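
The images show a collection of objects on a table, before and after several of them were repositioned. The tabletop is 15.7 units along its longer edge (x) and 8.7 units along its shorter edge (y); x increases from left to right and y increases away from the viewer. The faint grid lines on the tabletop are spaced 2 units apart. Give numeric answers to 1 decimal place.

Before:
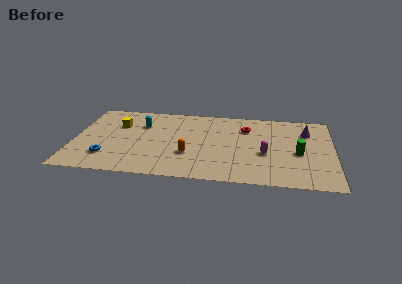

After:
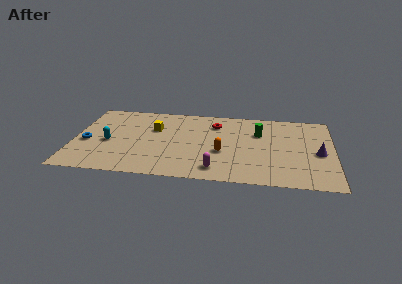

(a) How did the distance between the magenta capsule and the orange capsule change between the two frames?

-2.6

The distance was about 4.6 in the first image and 2.0 in the second, so they moved 2.6 units closer together.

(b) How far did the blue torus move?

2.1

From (2.1, 2.1) to (0.8, 3.7), the blue torus covered √(1.3² + 1.6²) ≈ 2.1 units.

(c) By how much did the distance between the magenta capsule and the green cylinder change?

+3.1

They were about 2.0 units apart before and 5.1 after — 3.1 units further apart.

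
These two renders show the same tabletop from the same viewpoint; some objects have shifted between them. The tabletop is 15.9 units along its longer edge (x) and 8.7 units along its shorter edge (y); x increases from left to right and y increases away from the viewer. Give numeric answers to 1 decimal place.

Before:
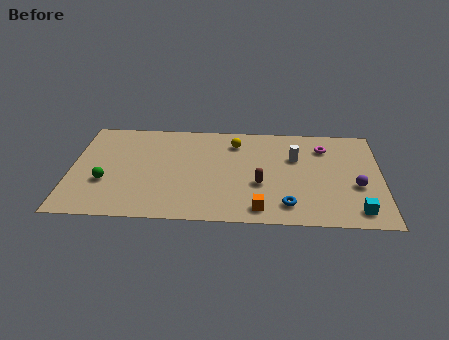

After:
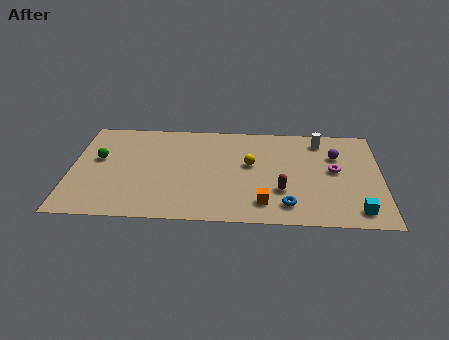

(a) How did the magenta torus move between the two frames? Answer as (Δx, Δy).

(0.5, -2.0)

The magenta torus was at about (13.0, 6.7) and moved to about (13.5, 4.7).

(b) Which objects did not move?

the cyan cube and the blue torus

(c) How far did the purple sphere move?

2.8

The purple sphere was near (14.6, 3.4) before and (13.6, 6.0) after, so it travelled √(1.0² + 2.6²) ≈ 2.8 units.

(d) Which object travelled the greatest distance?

the purple sphere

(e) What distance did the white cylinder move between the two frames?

2.1

The white cylinder moved from about (11.5, 5.7) to (12.8, 7.3), a distance of √(1.3² + 1.6²) ≈ 2.1.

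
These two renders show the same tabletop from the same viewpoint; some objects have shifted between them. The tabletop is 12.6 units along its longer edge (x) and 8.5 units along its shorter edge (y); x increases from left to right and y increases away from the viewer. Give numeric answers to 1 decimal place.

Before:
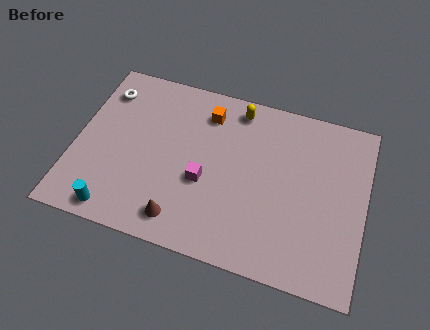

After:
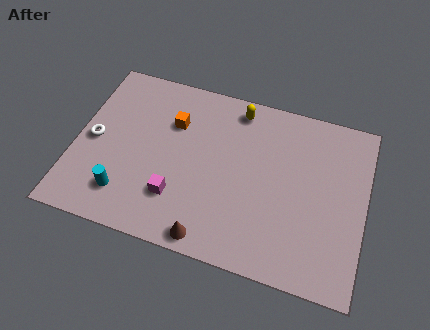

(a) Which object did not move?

the yellow capsule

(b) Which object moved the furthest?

the white torus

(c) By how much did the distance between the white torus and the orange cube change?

-0.7

Before: roughly 4.5 units apart; after: 3.8. That's 0.7 units closer together.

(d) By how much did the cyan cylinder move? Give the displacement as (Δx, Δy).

(0.3, 0.9)

From the two frames, the cyan cylinder sits at roughly (2.1, 0.9) before and (2.4, 1.8) after.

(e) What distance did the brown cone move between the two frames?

1.4

The brown cone moved from about (4.9, 1.3) to (6.2, 0.8), a distance of √(1.3² + 0.5²) ≈ 1.4.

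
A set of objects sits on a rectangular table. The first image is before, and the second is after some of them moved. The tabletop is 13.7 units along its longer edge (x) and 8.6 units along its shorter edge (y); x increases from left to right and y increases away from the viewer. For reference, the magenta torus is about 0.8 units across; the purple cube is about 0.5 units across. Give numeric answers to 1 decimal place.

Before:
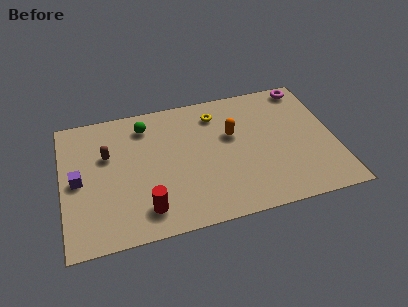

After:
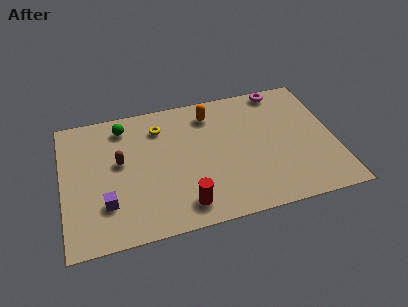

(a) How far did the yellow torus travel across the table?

2.9

The yellow torus was near (7.9, 6.9) before and (5.0, 6.7) after, so it travelled √(2.9² + 0.2²) ≈ 2.9 units.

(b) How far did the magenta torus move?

1.3

The magenta torus was near (12.6, 7.7) before and (11.3, 7.8) after, so it travelled √(1.3² + 0.1²) ≈ 1.3 units.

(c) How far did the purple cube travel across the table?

2.2

The purple cube moved from about (0.8, 4.2) to (2.1, 2.4), a distance of √(1.3² + 1.8²) ≈ 2.2.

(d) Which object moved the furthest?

the yellow torus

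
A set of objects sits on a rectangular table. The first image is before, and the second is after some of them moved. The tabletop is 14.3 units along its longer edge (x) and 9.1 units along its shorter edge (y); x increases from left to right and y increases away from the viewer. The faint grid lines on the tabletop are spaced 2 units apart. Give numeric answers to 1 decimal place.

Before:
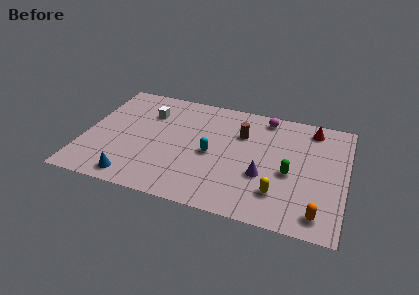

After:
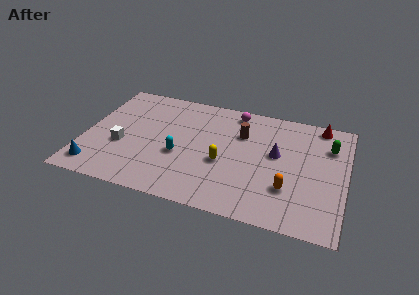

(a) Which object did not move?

the brown cylinder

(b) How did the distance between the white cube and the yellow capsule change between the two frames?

-3.1

They were about 8.7 units apart before and 5.6 after — 3.1 units closer together.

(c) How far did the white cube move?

3.3

From (3.3, 6.6) to (2.1, 3.5), the white cube covered √(1.2² + 3.1²) ≈ 3.3 units.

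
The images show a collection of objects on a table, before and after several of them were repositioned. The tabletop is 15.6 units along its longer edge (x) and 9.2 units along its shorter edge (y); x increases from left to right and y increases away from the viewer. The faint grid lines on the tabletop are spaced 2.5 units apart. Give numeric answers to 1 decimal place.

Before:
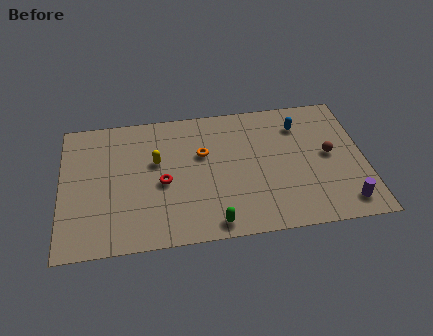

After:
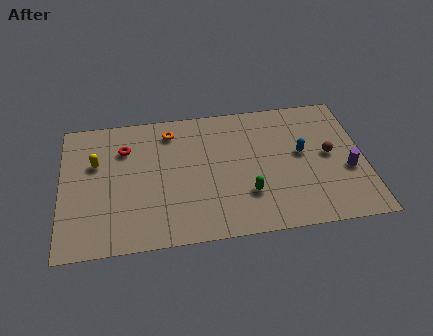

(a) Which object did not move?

the brown sphere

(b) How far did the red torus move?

3.2

The red torus moved from about (5.2, 4.1) to (3.3, 6.7), a distance of √(1.9² + 2.6²) ≈ 3.2.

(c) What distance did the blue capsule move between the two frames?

2.0

The blue capsule moved from about (12.4, 7.1) to (12.4, 5.1), a distance of √(0.0² + 2.0²) ≈ 2.0.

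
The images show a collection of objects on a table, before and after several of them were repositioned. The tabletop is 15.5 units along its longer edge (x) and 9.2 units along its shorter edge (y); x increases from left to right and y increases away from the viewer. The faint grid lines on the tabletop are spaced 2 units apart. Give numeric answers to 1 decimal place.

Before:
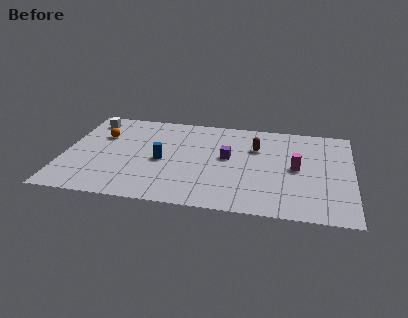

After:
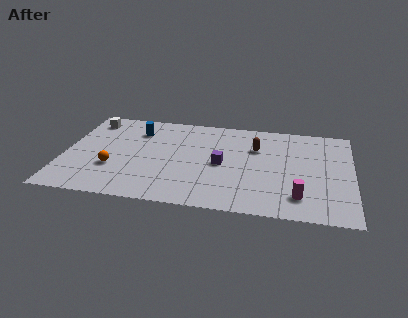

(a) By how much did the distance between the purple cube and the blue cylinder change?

+1.8

Before: roughly 3.6 units apart; after: 5.4. That's 1.8 units further apart.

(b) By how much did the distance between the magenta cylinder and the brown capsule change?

+2.2

They were about 2.8 units apart before and 5.0 after — 2.2 units further apart.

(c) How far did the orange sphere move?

3.2

From (1.9, 6.2) to (2.7, 3.1), the orange sphere covered √(0.8² + 3.1²) ≈ 3.2 units.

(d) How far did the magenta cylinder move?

2.7

The magenta cylinder was near (12.5, 4.6) before and (12.7, 1.9) after, so it travelled √(0.2² + 2.7²) ≈ 2.7 units.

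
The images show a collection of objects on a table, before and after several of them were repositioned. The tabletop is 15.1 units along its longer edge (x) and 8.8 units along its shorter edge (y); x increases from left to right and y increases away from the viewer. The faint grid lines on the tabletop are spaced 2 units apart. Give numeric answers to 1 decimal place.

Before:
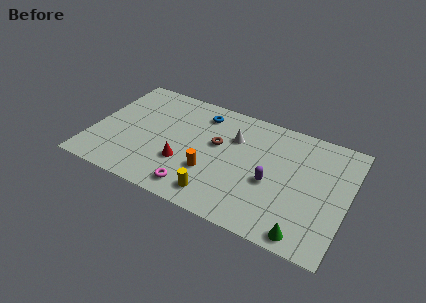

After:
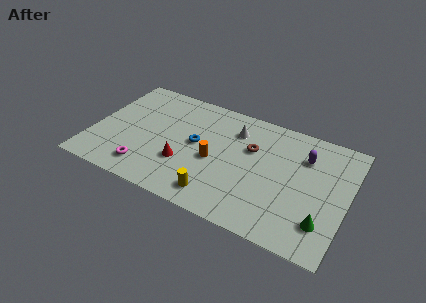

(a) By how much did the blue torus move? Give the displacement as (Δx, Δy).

(0.0, -2.5)

From the two frames, the blue torus sits at roughly (6.1, 7.2) before and (6.1, 4.7) after.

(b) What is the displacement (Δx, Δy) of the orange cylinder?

(0.1, 1.0)

The orange cylinder started near (7.2, 2.9) and ended near (7.3, 3.9).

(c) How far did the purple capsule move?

3.2

The purple capsule moved from about (10.7, 3.7) to (12.4, 6.4), a distance of √(1.7² + 2.7²) ≈ 3.2.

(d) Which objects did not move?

the red cone and the yellow cylinder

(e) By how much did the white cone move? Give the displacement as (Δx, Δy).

(0.0, 0.6)

The white cone was at about (8.2, 6.1) and moved to about (8.2, 6.7).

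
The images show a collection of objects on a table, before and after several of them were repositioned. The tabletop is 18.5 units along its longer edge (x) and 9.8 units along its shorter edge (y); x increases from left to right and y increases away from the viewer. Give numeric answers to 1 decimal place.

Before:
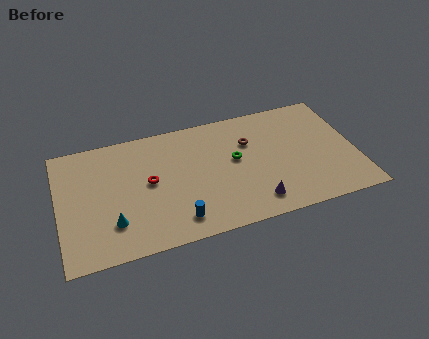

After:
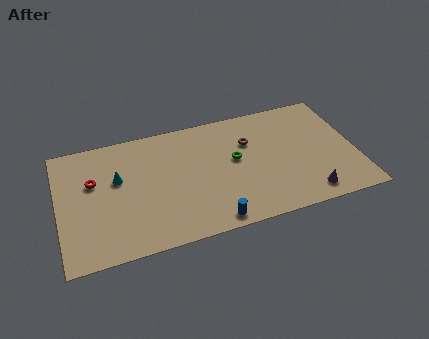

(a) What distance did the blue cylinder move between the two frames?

2.2

The blue cylinder was near (7.1, 1.7) before and (9.2, 1.0) after, so it travelled √(2.1² + 0.7²) ≈ 2.2 units.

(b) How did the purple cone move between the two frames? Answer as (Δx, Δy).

(3.3, -0.3)

From the two frames, the purple cone sits at roughly (11.9, 1.7) before and (15.2, 1.4) after.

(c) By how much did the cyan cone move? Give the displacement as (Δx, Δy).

(0.5, 3.4)

From the two frames, the cyan cone sits at roughly (3.2, 2.6) before and (3.7, 6.0) after.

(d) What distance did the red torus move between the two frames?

3.5

The red torus moved from about (5.6, 5.2) to (2.2, 6.2), a distance of √(3.4² + 1.0²) ≈ 3.5.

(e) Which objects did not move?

the green torus and the brown torus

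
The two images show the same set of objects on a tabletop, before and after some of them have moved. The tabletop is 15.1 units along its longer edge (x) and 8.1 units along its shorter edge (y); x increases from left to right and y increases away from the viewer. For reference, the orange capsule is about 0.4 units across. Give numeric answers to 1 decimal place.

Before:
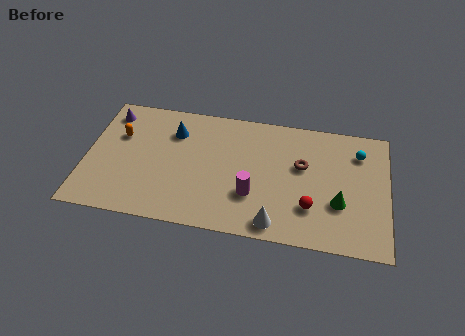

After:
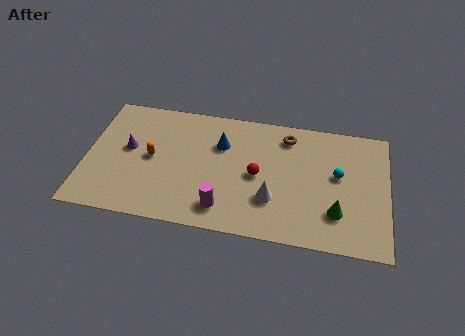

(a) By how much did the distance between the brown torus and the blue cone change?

-3.1

Before: roughly 6.6 units apart; after: 3.5. That's 3.1 units closer together.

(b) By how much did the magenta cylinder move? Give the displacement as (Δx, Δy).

(-1.4, -1.1)

From the two frames, the magenta cylinder sits at roughly (8.4, 2.6) before and (7.0, 1.5) after.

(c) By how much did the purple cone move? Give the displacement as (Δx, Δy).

(1.1, -2.2)

The purple cone started near (1.0, 6.7) and ended near (2.1, 4.5).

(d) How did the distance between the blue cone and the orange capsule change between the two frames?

+0.9

The distance was about 2.8 in the first image and 3.7 in the second, so they moved 0.9 units further apart.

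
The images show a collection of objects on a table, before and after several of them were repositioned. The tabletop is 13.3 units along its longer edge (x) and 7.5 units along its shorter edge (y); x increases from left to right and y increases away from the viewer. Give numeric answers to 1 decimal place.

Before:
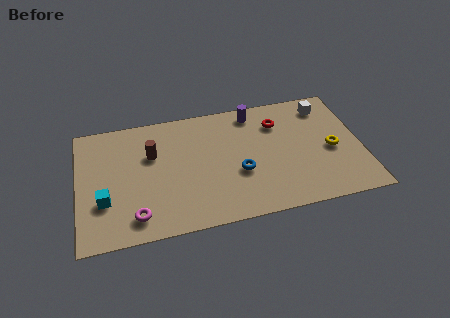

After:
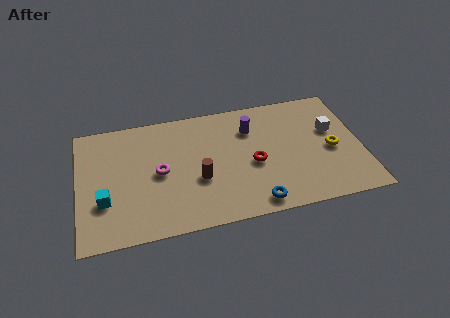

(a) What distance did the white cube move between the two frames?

1.6

From (11.8, 6.2) to (12.0, 4.6), the white cube covered √(0.2² + 1.6²) ≈ 1.6 units.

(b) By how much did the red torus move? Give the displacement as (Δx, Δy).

(-1.3, -2.3)

From the two frames, the red torus sits at roughly (9.5, 5.6) before and (8.2, 3.3) after.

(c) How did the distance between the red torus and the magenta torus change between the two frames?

-3.7

The distance was about 8.1 in the first image and 4.4 in the second, so they moved 3.7 units closer together.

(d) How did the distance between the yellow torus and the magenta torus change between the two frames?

-1.4

Before: roughly 9.5 units apart; after: 8.1. That's 1.4 units closer together.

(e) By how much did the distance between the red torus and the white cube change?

+1.6

The distance was about 2.4 in the first image and 4.0 in the second, so they moved 1.6 units further apart.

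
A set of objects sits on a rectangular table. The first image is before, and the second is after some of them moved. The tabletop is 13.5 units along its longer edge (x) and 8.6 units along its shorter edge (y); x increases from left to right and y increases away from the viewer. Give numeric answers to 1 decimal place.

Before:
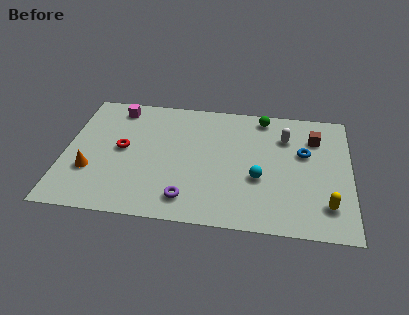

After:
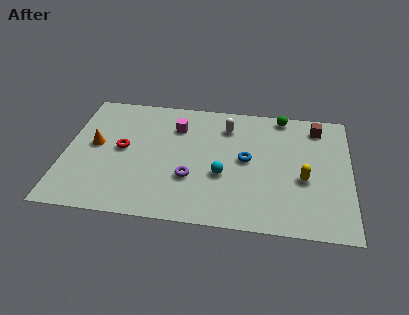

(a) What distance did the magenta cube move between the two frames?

3.1

The magenta cube moved from about (2.3, 7.4) to (5.2, 6.4), a distance of √(2.9² + 1.0²) ≈ 3.1.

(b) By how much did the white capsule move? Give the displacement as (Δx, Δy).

(-2.8, 0.4)

The white capsule was at about (10.4, 6.3) and moved to about (7.6, 6.7).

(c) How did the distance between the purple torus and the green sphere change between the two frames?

-0.5

Before: roughly 7.0 units apart; after: 6.5. That's 0.5 units closer together.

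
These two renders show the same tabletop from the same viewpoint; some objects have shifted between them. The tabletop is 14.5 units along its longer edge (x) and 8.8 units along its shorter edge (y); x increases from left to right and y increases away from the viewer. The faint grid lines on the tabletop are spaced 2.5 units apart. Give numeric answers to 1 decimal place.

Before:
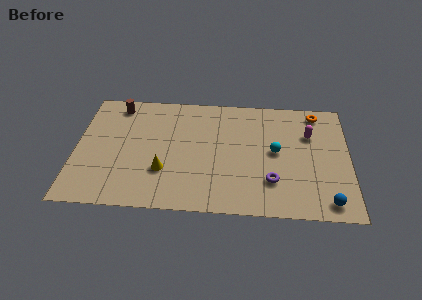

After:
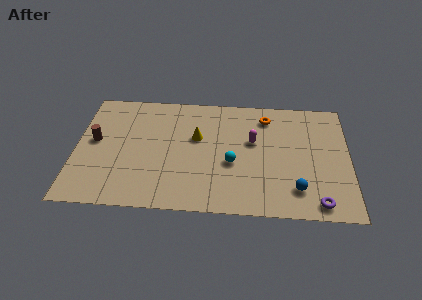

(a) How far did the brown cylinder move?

3.0

The brown cylinder moved from about (2.1, 7.6) to (1.0, 4.8), a distance of √(1.1² + 2.8²) ≈ 3.0.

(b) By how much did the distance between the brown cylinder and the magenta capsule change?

-2.0

They were about 10.4 units apart before and 8.4 after — 2.0 units closer together.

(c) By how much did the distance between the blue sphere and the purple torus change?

-1.8

Before: roughly 3.2 units apart; after: 1.4. That's 1.8 units closer together.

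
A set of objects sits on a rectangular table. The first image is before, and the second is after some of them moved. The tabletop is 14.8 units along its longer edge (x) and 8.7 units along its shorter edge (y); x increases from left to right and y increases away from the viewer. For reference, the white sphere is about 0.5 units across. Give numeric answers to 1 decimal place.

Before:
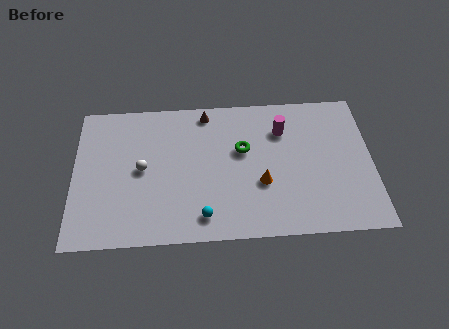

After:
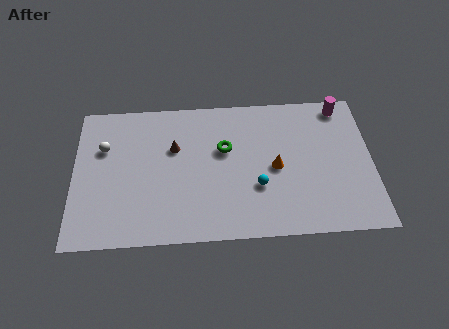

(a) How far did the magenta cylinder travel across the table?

3.3

The magenta cylinder moved from about (10.4, 6.4) to (13.4, 7.7), a distance of √(3.0² + 1.3²) ≈ 3.3.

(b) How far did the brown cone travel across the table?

2.6

The brown cone was near (6.6, 7.7) before and (5.0, 5.6) after, so it travelled √(1.6² + 2.1²) ≈ 2.6 units.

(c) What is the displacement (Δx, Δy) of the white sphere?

(-1.9, 1.4)

The white sphere started near (3.4, 4.4) and ended near (1.5, 5.8).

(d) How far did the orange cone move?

1.1

The orange cone moved from about (9.3, 3.2) to (10.0, 4.1), a distance of √(0.7² + 0.9²) ≈ 1.1.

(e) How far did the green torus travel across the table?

0.9

The green torus was near (8.4, 5.3) before and (7.5, 5.4) after, so it travelled √(0.9² + 0.1²) ≈ 0.9 units.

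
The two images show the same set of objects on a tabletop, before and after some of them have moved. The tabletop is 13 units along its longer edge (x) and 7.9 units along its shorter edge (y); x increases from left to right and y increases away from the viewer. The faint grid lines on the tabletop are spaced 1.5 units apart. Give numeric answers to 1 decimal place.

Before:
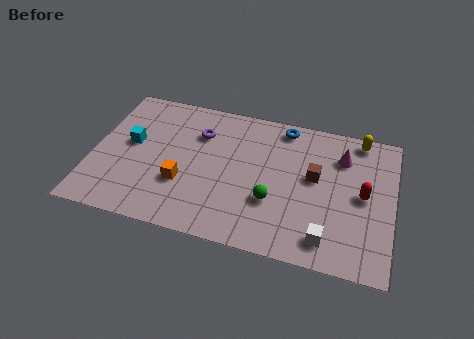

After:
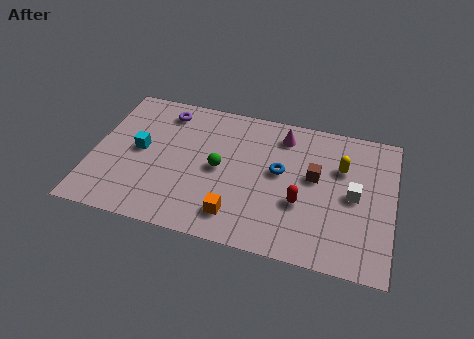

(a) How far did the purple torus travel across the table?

1.8

The purple torus was near (4.5, 5.7) before and (2.9, 6.6) after, so it travelled √(1.6² + 0.9²) ≈ 1.8 units.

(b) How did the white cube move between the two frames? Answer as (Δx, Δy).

(1.0, 2.6)

From the two frames, the white cube sits at roughly (10.3, 1.3) before and (11.3, 3.9) after.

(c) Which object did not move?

the brown cube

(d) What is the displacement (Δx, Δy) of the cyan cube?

(0.4, -0.3)

The cyan cube started near (1.6, 4.4) and ended near (2.0, 4.1).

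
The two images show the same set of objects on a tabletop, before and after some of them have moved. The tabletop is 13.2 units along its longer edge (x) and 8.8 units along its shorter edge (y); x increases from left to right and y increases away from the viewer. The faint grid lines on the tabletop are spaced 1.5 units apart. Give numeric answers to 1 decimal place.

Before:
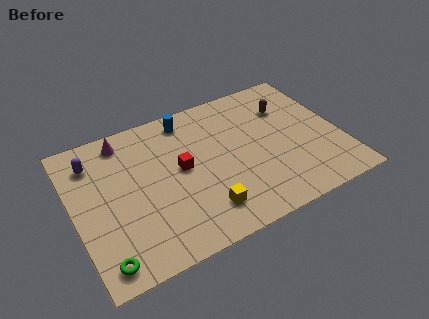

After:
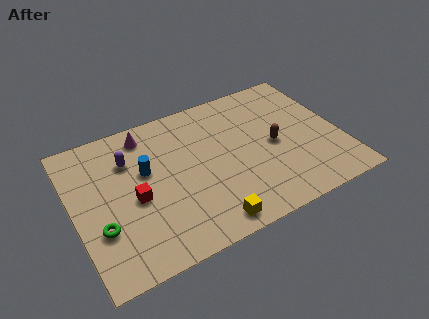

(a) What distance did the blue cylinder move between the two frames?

3.3

From (6.0, 7.6) to (3.6, 5.3), the blue cylinder covered √(2.4² + 2.3²) ≈ 3.3 units.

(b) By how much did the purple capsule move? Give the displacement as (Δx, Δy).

(1.7, -0.6)

The purple capsule started near (1.2, 6.9) and ended near (2.9, 6.3).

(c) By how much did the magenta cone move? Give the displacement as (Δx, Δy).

(1.1, -0.1)

The magenta cone started near (2.8, 7.6) and ended near (3.9, 7.5).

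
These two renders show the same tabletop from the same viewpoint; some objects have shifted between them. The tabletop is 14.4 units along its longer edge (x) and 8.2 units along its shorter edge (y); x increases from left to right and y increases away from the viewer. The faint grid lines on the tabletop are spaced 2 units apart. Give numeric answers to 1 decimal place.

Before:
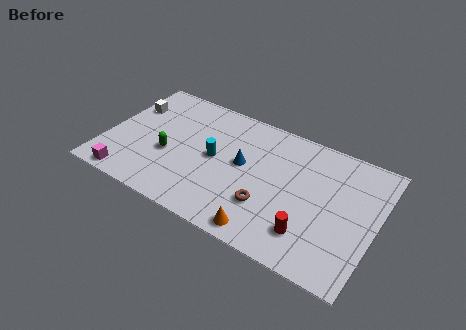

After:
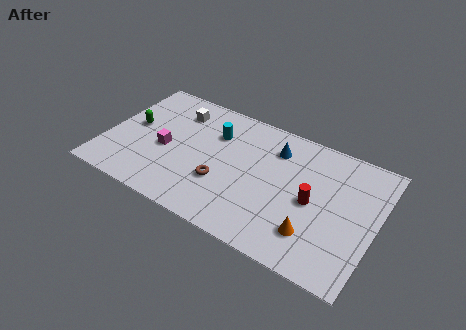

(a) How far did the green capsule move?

2.4

From (3.4, 3.3) to (1.3, 4.4), the green capsule covered √(2.1² + 1.1²) ≈ 2.4 units.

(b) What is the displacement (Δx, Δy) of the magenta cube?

(1.6, 2.8)

The magenta cube was at about (1.6, 0.8) and moved to about (3.2, 3.6).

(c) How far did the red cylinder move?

2.0

The red cylinder was near (11.2, 1.9) before and (11.1, 3.9) after, so it travelled √(0.1² + 2.0²) ≈ 2.0 units.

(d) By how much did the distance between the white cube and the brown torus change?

-3.9

They were about 8.6 units apart before and 4.7 after — 3.9 units closer together.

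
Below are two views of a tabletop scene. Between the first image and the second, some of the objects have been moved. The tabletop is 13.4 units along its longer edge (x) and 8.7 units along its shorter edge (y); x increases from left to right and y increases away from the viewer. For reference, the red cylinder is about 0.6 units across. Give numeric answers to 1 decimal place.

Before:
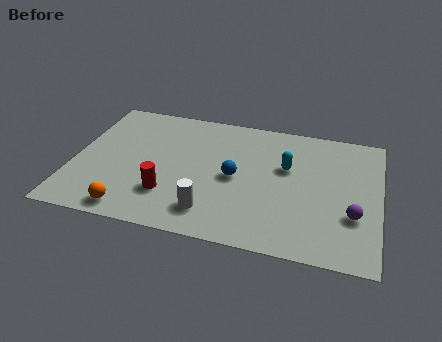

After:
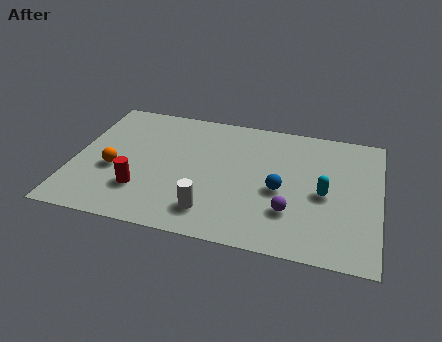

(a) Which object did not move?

the white cylinder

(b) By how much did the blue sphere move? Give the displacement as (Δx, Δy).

(2.0, -0.4)

From the two frames, the blue sphere sits at roughly (7.1, 4.2) before and (9.1, 3.8) after.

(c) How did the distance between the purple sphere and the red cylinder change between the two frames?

-1.5

Before: roughly 8.0 units apart; after: 6.5. That's 1.5 units closer together.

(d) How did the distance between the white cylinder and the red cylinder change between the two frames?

+1.2

They were about 2.0 units apart before and 3.2 after — 1.2 units further apart.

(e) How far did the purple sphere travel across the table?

2.7

From (12.3, 2.9) to (9.6, 2.5), the purple sphere covered √(2.7² + 0.4²) ≈ 2.7 units.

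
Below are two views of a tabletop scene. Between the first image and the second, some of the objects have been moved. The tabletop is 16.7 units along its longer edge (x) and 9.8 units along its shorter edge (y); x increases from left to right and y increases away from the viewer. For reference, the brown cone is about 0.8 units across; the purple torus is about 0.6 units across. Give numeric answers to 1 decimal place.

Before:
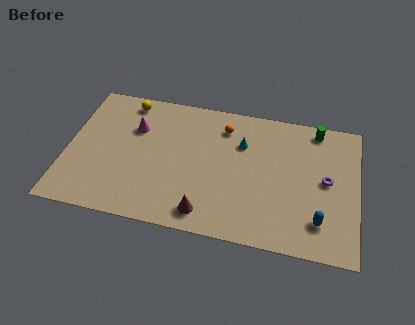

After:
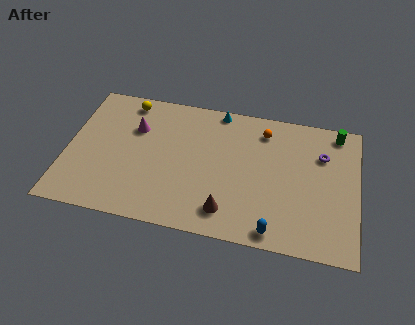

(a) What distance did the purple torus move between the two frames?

1.8

The purple torus moved from about (14.9, 5.1) to (14.6, 6.9), a distance of √(0.3² + 1.8²) ≈ 1.8.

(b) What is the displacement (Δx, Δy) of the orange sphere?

(2.3, 0.2)

The orange sphere started near (8.9, 7.8) and ended near (11.2, 8.0).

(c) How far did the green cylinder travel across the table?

1.2

The green cylinder was near (14.2, 8.7) before and (15.4, 8.7) after, so it travelled √(1.2² + 0.0²) ≈ 1.2 units.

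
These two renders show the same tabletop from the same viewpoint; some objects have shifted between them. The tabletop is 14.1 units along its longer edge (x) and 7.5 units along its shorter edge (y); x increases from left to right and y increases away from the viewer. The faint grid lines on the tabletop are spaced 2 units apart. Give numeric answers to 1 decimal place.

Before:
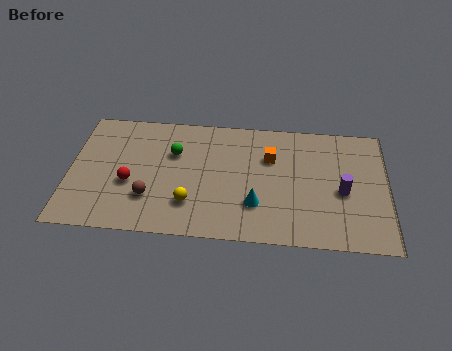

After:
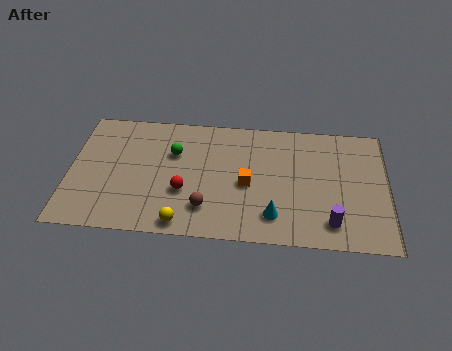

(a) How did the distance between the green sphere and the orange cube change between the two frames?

-0.6

They were about 4.3 units apart before and 3.7 after — 0.6 units closer together.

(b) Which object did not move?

the green sphere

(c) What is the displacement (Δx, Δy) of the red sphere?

(2.4, -0.3)

The red sphere was at about (2.7, 3.0) and moved to about (5.1, 2.7).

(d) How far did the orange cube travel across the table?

2.0

From (8.9, 5.1) to (7.9, 3.4), the orange cube covered √(1.0² + 1.7²) ≈ 2.0 units.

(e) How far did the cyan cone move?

1.0

The cyan cone was near (8.3, 2.2) before and (9.1, 1.6) after, so it travelled √(0.8² + 0.6²) ≈ 1.0 units.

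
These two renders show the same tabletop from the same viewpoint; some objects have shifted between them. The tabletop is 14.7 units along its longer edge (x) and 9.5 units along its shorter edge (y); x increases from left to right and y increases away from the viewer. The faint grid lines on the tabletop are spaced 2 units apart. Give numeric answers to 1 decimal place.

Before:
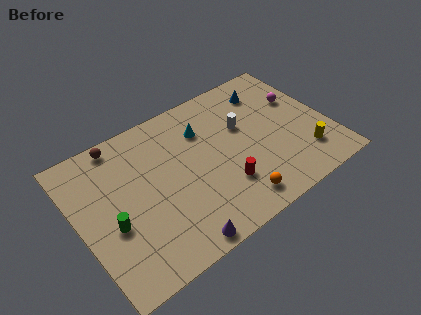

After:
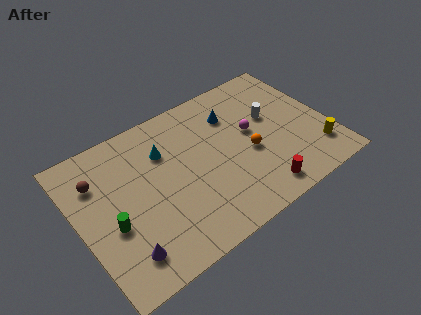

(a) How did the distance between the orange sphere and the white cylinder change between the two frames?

-2.3

They were about 4.7 units apart before and 2.4 after — 2.3 units closer together.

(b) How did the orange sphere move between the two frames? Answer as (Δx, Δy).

(1.4, 2.6)

The orange sphere was at about (8.5, 1.4) and moved to about (9.9, 4.0).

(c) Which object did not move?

the green cylinder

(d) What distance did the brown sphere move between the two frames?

2.3

The brown sphere was near (3.0, 8.6) before and (1.4, 6.9) after, so it travelled √(1.6² + 1.7²) ≈ 2.3 units.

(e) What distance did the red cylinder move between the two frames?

2.3

The red cylinder moved from about (8.1, 2.7) to (9.9, 1.3), a distance of √(1.8² + 1.4²) ≈ 2.3.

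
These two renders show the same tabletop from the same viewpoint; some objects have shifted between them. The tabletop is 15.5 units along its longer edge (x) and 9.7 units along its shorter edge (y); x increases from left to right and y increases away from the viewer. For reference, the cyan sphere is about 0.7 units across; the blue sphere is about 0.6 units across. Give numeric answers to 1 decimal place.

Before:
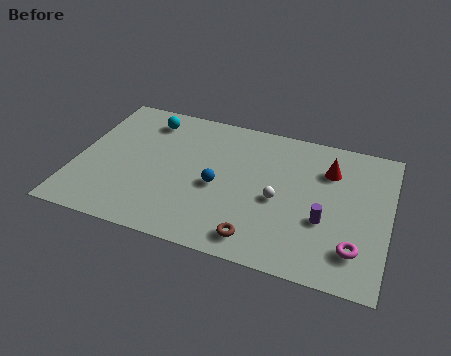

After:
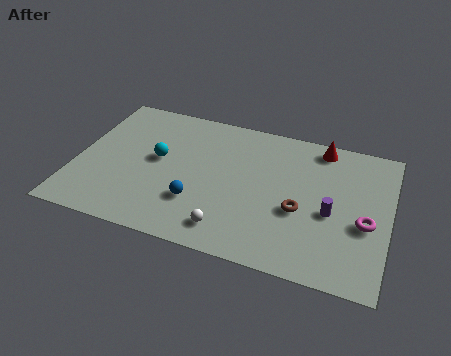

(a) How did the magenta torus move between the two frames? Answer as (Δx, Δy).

(0.4, 1.8)

The magenta torus started near (14.0, 2.2) and ended near (14.4, 4.0).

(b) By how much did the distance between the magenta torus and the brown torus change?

-1.6

The distance was about 4.8 in the first image and 3.2 in the second, so they moved 1.6 units closer together.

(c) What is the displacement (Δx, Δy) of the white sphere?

(-2.2, -2.7)

The white sphere started near (10.1, 4.3) and ended near (7.9, 1.6).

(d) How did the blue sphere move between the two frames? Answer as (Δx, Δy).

(-0.9, -1.4)

From the two frames, the blue sphere sits at roughly (7.1, 4.3) before and (6.2, 2.9) after.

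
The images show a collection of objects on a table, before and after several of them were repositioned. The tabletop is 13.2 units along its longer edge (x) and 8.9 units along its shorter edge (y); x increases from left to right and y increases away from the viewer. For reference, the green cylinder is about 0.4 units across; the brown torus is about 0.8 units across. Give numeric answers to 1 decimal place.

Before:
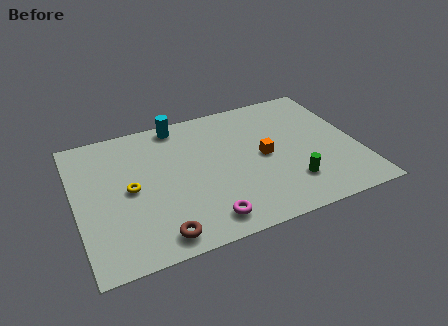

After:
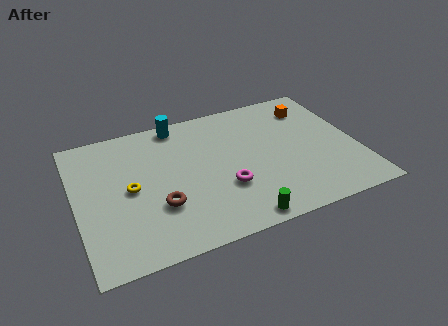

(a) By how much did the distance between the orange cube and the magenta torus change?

+1.7

The distance was about 4.4 in the first image and 6.1 in the second, so they moved 1.7 units further apart.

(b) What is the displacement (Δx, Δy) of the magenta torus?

(1.1, 1.7)

From the two frames, the magenta torus sits at roughly (5.7, 1.3) before and (6.8, 3.0) after.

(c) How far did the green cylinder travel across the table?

3.0

From (9.8, 2.2) to (7.2, 0.8), the green cylinder covered √(2.6² + 1.4²) ≈ 3.0 units.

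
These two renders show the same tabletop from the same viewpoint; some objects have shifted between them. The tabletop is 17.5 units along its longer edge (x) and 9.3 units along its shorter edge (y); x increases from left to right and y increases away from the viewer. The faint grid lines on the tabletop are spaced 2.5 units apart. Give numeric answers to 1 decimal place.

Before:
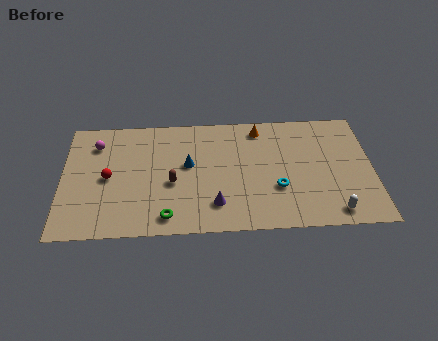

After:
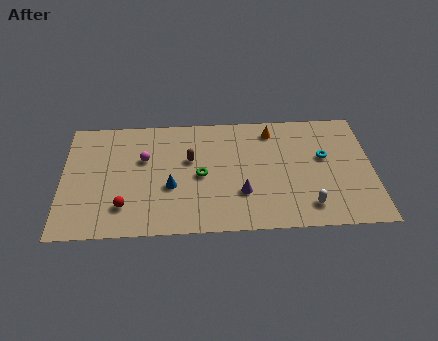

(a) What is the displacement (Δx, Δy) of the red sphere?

(0.9, -2.3)

From the two frames, the red sphere sits at roughly (2.6, 4.5) before and (3.5, 2.2) after.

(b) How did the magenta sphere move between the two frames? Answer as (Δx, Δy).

(2.7, -1.3)

From the two frames, the magenta sphere sits at roughly (1.9, 7.2) before and (4.6, 5.9) after.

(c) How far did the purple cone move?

1.7

From (8.6, 2.1) to (10.1, 2.9), the purple cone covered √(1.5² + 0.8²) ≈ 1.7 units.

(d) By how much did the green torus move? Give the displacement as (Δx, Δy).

(1.9, 3.1)

The green torus started near (5.9, 1.3) and ended near (7.8, 4.4).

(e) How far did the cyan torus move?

3.5

The cyan torus was near (12.1, 3.2) before and (14.8, 5.5) after, so it travelled √(2.7² + 2.3²) ≈ 3.5 units.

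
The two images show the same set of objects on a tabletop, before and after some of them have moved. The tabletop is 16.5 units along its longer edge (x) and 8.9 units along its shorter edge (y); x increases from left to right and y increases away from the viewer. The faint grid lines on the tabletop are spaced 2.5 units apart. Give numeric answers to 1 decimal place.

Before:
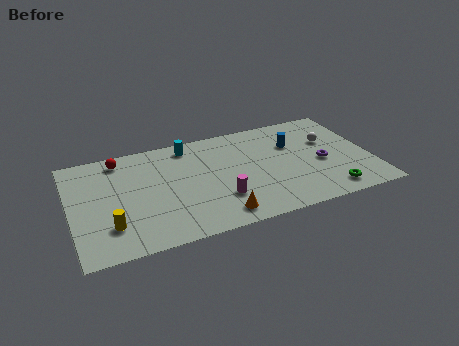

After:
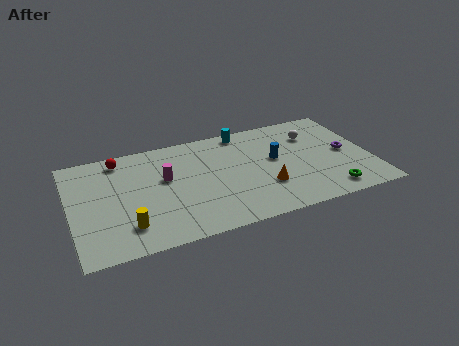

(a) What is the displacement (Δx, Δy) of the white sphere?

(-0.8, 0.8)

The white sphere was at about (14.4, 5.7) and moved to about (13.6, 6.5).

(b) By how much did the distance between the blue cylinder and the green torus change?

-0.4

Before: roughly 4.9 units apart; after: 4.5. That's 0.4 units closer together.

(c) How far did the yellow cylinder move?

0.9

The yellow cylinder moved from about (2.0, 2.3) to (2.9, 2.0), a distance of √(0.9² + 0.3²) ≈ 0.9.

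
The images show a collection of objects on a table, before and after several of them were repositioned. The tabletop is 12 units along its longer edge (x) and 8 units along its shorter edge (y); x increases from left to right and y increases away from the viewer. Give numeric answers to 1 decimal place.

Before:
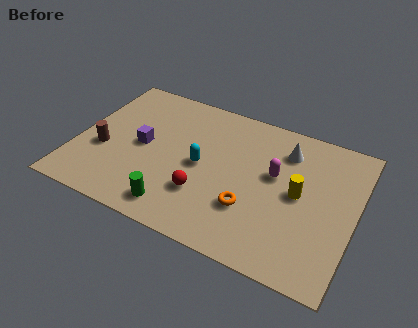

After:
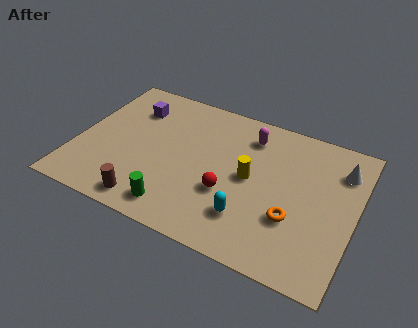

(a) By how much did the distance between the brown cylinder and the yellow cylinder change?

-3.4

The distance was about 8.5 in the first image and 5.1 in the second, so they moved 3.4 units closer together.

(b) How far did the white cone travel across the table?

2.4

The white cone was near (8.8, 6.2) before and (11.2, 6.1) after, so it travelled √(2.4² + 0.1²) ≈ 2.4 units.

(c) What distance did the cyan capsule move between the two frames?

3.0

The cyan capsule was near (5.4, 3.9) before and (7.7, 2.0) after, so it travelled √(2.3² + 1.9²) ≈ 3.0 units.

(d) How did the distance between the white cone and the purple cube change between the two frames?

+2.7

Before: roughly 6.4 units apart; after: 9.1. That's 2.7 units further apart.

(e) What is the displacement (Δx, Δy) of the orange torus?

(1.8, 0.2)

The orange torus started near (7.7, 2.5) and ended near (9.5, 2.7).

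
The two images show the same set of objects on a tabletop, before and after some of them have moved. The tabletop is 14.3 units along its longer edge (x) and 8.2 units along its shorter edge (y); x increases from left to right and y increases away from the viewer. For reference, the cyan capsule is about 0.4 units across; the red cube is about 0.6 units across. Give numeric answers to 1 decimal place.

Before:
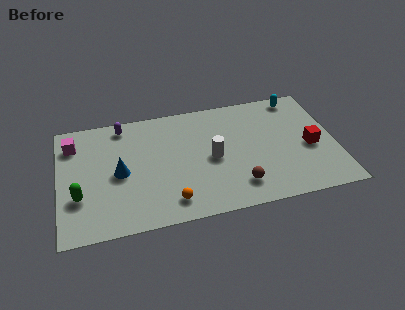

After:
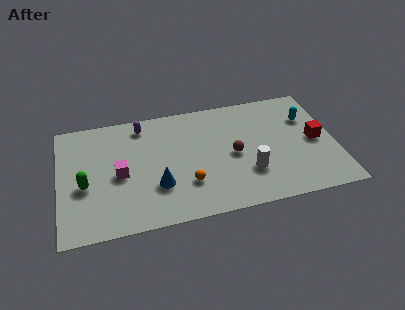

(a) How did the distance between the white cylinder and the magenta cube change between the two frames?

-0.8

The distance was about 7.5 in the first image and 6.7 in the second, so they moved 0.8 units closer together.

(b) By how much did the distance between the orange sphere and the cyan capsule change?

-1.9

They were about 9.2 units apart before and 7.3 after — 1.9 units closer together.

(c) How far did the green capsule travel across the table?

0.8

The green capsule was near (1.0, 2.7) before and (1.3, 3.4) after, so it travelled √(0.3² + 0.7²) ≈ 0.8 units.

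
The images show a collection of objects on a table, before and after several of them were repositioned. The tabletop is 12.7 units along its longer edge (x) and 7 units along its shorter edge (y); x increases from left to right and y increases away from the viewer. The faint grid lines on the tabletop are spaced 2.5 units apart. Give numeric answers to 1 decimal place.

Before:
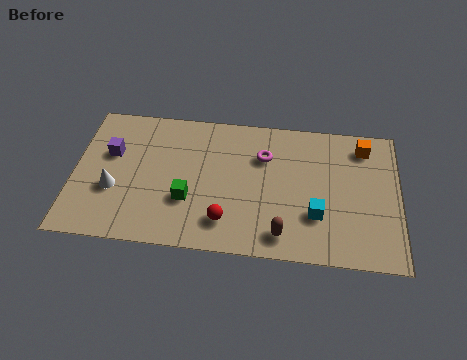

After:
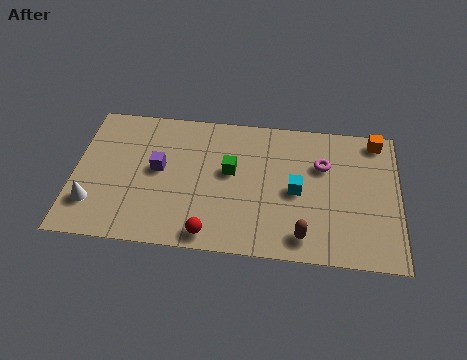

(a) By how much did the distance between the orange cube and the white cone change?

+1.6

Before: roughly 10.2 units apart; after: 11.8. That's 1.6 units further apart.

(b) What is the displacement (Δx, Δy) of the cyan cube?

(-0.8, 1.1)

From the two frames, the cyan cube sits at roughly (9.5, 2.2) before and (8.7, 3.3) after.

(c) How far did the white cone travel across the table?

1.1

From (1.6, 2.6) to (0.8, 1.8), the white cone covered √(0.8² + 0.8²) ≈ 1.1 units.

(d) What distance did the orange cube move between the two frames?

0.6

The orange cube was near (11.3, 5.8) before and (11.8, 6.2) after, so it travelled √(0.5² + 0.4²) ≈ 0.6 units.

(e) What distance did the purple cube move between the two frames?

2.0

The purple cube was near (1.4, 4.4) before and (3.3, 3.8) after, so it travelled √(1.9² + 0.6²) ≈ 2.0 units.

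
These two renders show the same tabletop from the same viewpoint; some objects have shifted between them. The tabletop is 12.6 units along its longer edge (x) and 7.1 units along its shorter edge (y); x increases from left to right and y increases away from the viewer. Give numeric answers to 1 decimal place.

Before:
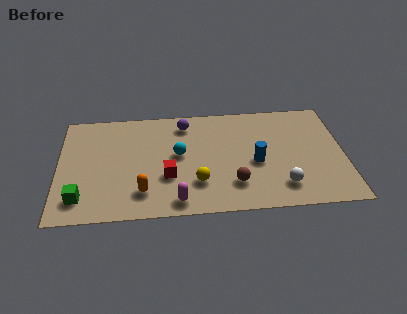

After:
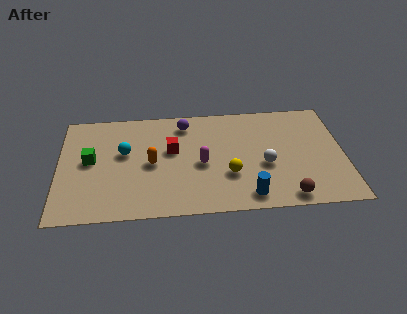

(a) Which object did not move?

the purple sphere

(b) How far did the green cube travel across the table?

2.4

The green cube was near (1.0, 1.4) before and (1.4, 3.8) after, so it travelled √(0.4² + 2.4²) ≈ 2.4 units.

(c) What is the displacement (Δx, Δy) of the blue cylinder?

(-0.4, -2.1)

The blue cylinder started near (8.7, 3.1) and ended near (8.3, 1.0).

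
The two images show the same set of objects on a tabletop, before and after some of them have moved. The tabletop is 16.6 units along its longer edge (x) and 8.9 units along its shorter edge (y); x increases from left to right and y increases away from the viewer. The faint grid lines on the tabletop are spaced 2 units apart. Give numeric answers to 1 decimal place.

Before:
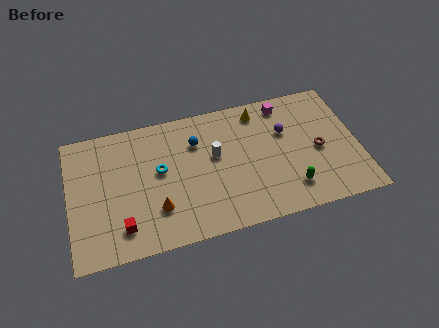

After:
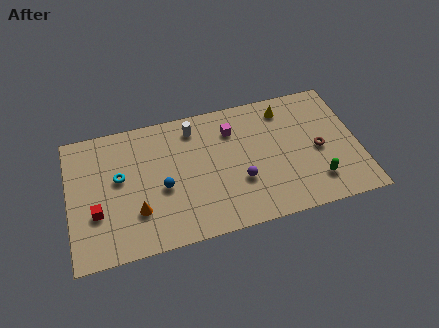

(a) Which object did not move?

the brown torus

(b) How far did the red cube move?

1.9

The red cube moved from about (2.9, 1.8) to (1.5, 3.1), a distance of √(1.4² + 1.3²) ≈ 1.9.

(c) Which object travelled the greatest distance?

the purple sphere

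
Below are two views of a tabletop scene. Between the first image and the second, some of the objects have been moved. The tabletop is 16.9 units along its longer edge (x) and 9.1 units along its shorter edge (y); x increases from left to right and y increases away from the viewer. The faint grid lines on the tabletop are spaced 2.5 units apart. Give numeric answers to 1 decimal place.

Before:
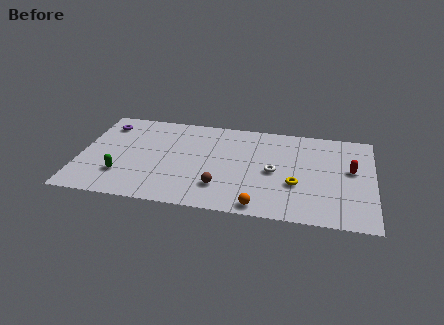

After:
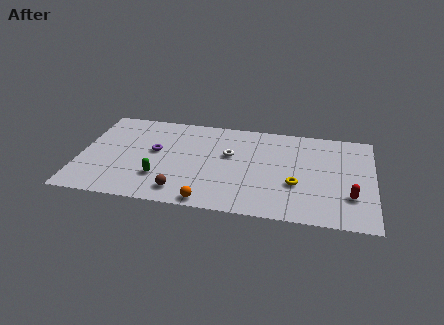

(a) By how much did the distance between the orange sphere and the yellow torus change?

+2.4

The distance was about 3.1 in the first image and 5.5 in the second, so they moved 2.4 units further apart.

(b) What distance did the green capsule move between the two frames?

2.2

The green capsule moved from about (2.5, 2.5) to (4.7, 2.6), a distance of √(2.2² + 0.1²) ≈ 2.2.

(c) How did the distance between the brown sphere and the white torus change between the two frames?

+1.2

They were about 3.6 units apart before and 4.8 after — 1.2 units further apart.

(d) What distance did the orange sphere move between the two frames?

2.9

The orange sphere was near (10.5, 0.9) before and (7.6, 0.8) after, so it travelled √(2.9² + 0.1²) ≈ 2.9 units.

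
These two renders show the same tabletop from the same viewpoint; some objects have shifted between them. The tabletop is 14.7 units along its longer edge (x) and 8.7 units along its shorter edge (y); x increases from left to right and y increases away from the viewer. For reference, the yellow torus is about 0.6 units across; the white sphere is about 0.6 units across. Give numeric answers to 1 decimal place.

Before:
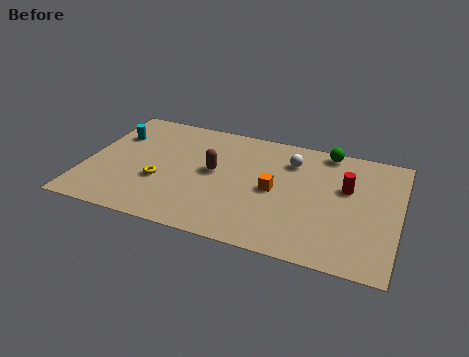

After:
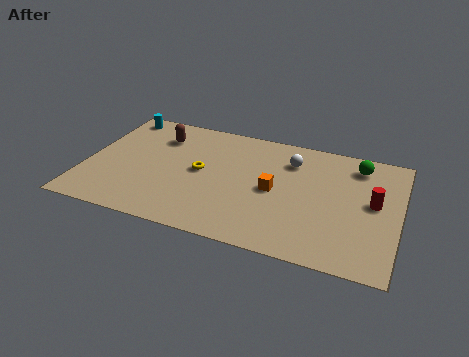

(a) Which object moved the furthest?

the brown capsule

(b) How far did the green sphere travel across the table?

1.7

From (11.1, 7.9) to (12.6, 7.2), the green sphere covered √(1.5² + 0.7²) ≈ 1.7 units.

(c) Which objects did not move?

the orange cube and the white sphere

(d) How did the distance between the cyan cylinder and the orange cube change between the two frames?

+0.5

They were about 8.0 units apart before and 8.5 after — 0.5 units further apart.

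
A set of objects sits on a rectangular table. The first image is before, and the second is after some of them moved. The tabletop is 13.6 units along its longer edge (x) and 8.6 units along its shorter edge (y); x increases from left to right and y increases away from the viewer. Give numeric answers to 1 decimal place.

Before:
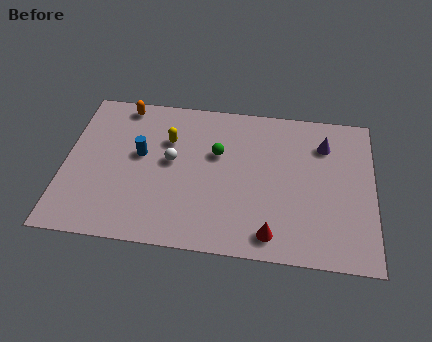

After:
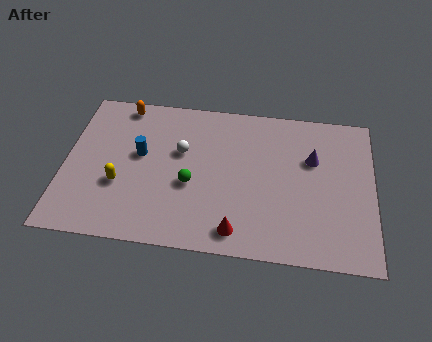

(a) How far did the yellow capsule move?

3.4

The yellow capsule was near (4.5, 5.9) before and (2.5, 3.1) after, so it travelled √(2.0² + 2.8²) ≈ 3.4 units.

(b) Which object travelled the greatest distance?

the yellow capsule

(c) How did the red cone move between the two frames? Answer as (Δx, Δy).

(-1.5, 0.0)

The red cone started near (9.2, 1.2) and ended near (7.7, 1.2).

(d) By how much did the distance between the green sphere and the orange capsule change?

+0.4

The distance was about 4.9 in the first image and 5.3 in the second, so they moved 0.4 units further apart.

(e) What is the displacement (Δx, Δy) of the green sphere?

(-1.1, -1.9)

The green sphere started near (6.7, 5.4) and ended near (5.6, 3.5).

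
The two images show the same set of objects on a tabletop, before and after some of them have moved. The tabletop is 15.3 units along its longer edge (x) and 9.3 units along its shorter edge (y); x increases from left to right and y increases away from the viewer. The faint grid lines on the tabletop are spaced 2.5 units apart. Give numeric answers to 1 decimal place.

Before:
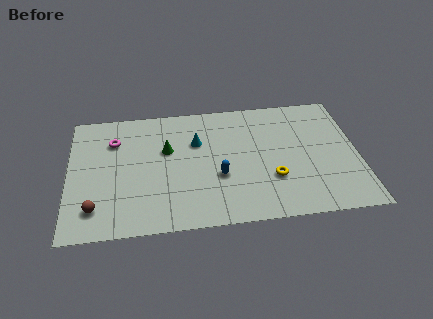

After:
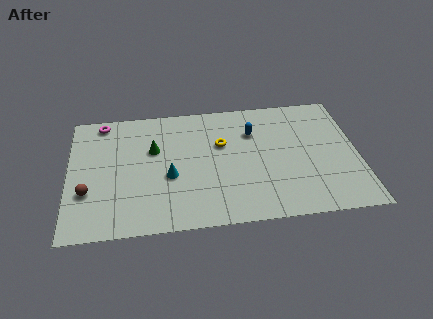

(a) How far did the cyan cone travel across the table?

2.8

The cyan cone moved from about (6.8, 6.2) to (5.3, 3.8), a distance of √(1.5² + 2.4²) ≈ 2.8.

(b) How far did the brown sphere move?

1.3

From (1.4, 1.9) to (1.0, 3.1), the brown sphere covered √(0.4² + 1.2²) ≈ 1.3 units.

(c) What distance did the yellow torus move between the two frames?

3.9

The yellow torus moved from about (10.7, 3.0) to (8.1, 5.9), a distance of √(2.6² + 2.9²) ≈ 3.9.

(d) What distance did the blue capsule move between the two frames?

3.6

The blue capsule moved from about (7.9, 3.5) to (9.8, 6.6), a distance of √(1.9² + 3.1²) ≈ 3.6.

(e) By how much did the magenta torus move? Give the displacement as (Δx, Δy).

(-0.6, 1.5)

The magenta torus was at about (2.4, 6.8) and moved to about (1.8, 8.3).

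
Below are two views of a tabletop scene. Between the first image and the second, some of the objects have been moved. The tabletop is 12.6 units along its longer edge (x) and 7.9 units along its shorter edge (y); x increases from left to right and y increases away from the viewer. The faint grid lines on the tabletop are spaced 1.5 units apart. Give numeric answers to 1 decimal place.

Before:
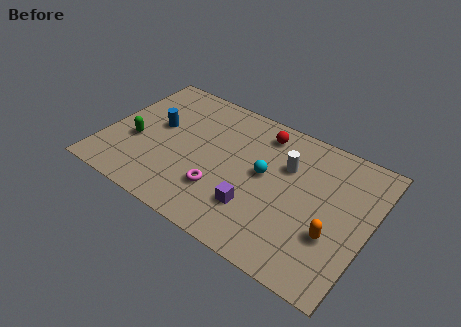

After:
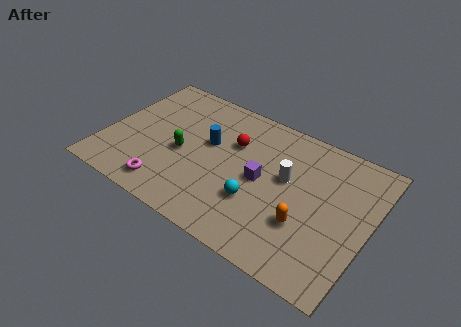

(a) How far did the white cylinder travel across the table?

0.7

The white cylinder moved from about (8.5, 5.3) to (8.6, 4.6), a distance of √(0.1² + 0.7²) ≈ 0.7.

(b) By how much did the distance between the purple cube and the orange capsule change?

-1.0

Before: roughly 3.6 units apart; after: 2.6. That's 1.0 units closer together.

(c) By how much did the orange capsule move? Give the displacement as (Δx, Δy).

(-1.3, -0.1)

From the two frames, the orange capsule sits at roughly (11.1, 2.7) before and (9.8, 2.6) after.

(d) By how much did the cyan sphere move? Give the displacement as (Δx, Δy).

(-0.1, -1.7)

From the two frames, the cyan sphere sits at roughly (7.6, 4.3) before and (7.5, 2.6) after.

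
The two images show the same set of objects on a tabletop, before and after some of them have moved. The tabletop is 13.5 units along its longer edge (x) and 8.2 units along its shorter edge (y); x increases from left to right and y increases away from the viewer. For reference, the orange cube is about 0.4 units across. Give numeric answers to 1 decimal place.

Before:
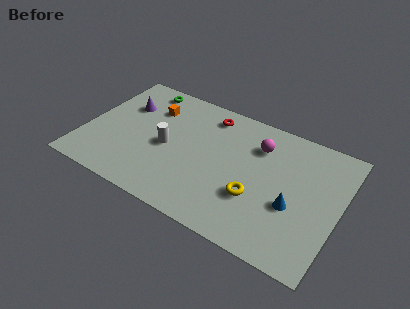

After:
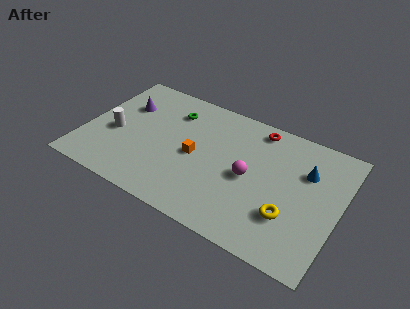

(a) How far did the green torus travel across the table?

2.0

The green torus was near (2.5, 7.2) before and (4.3, 6.3) after, so it travelled √(1.8² + 0.9²) ≈ 2.0 units.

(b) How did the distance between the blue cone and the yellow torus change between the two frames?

+1.2

The distance was about 1.9 in the first image and 3.1 in the second, so they moved 1.2 units further apart.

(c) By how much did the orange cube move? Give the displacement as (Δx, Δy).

(2.7, -2.1)

The orange cube was at about (3.2, 6.0) and moved to about (5.9, 3.9).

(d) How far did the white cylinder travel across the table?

2.8

From (4.4, 3.8) to (1.6, 3.5), the white cylinder covered √(2.8² + 0.3²) ≈ 2.8 units.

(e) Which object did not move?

the purple cone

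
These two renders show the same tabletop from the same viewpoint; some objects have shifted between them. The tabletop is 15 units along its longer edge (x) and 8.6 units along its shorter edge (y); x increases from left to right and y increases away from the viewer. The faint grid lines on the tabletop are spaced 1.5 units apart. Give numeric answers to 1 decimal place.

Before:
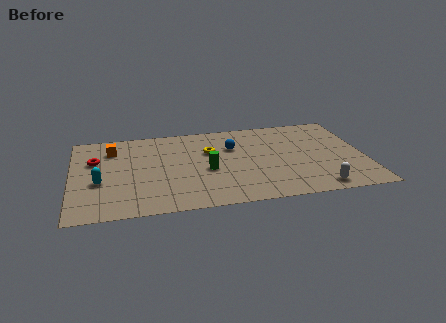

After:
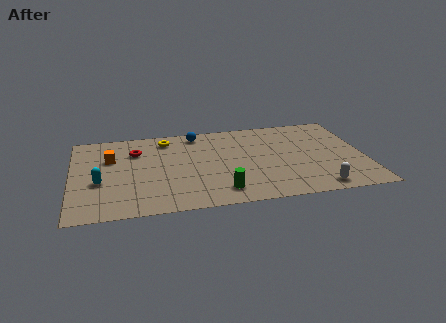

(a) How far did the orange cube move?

0.9

The orange cube moved from about (2.1, 6.6) to (2.0, 5.7), a distance of √(0.1² + 0.9²) ≈ 0.9.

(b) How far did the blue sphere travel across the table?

2.5

The blue sphere moved from about (8.3, 5.8) to (6.5, 7.5), a distance of √(1.8² + 1.7²) ≈ 2.5.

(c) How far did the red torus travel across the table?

2.2

The red torus was near (1.2, 5.6) before and (3.3, 6.2) after, so it travelled √(2.1² + 0.6²) ≈ 2.2 units.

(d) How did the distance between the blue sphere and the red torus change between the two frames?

-3.6

Before: roughly 7.1 units apart; after: 3.5. That's 3.6 units closer together.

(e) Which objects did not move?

the cyan capsule and the white capsule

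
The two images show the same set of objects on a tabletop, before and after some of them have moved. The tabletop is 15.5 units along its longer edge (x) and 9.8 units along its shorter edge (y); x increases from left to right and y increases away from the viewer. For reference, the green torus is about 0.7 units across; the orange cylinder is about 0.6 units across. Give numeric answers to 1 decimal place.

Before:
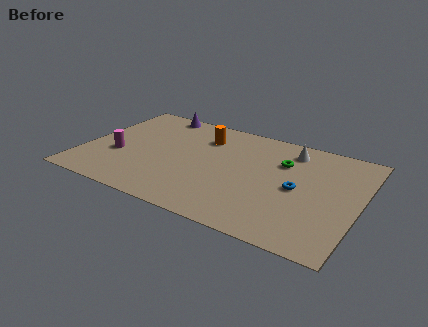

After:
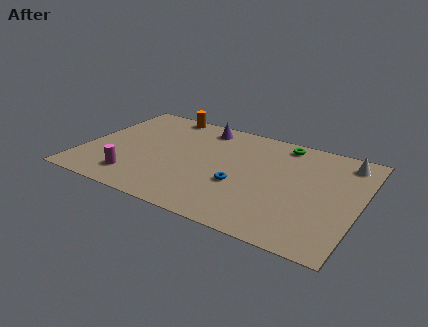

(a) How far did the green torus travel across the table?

1.8

From (11.0, 6.8) to (10.8, 8.6), the green torus covered √(0.2² + 1.8²) ≈ 1.8 units.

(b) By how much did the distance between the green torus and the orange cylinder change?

+2.4

Before: roughly 4.6 units apart; after: 7.0. That's 2.4 units further apart.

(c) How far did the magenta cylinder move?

2.2

From (2.0, 3.7) to (3.3, 1.9), the magenta cylinder covered √(1.3² + 1.8²) ≈ 2.2 units.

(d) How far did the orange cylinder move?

3.1

From (6.4, 7.4) to (3.8, 9.0), the orange cylinder covered √(2.6² + 1.6²) ≈ 3.1 units.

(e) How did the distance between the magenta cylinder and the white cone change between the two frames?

+2.5

They were about 10.3 units apart before and 12.8 after — 2.5 units further apart.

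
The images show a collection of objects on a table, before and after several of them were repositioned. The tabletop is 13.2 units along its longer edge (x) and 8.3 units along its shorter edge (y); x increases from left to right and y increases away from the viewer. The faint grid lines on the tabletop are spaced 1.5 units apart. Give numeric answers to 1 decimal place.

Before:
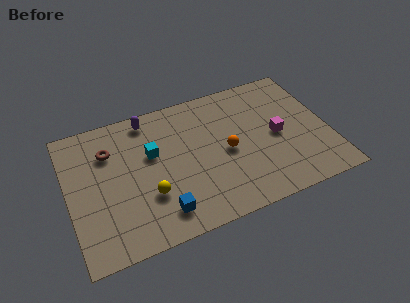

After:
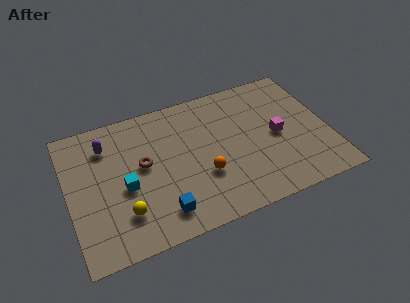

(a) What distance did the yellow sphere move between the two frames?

1.4

The yellow sphere moved from about (3.9, 2.7) to (2.6, 2.1), a distance of √(1.3² + 0.6²) ≈ 1.4.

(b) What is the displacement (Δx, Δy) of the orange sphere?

(-1.3, -1.0)

The orange sphere started near (8.0, 3.9) and ended near (6.7, 2.9).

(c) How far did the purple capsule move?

2.4

The purple capsule was near (4.3, 7.3) before and (2.1, 6.4) after, so it travelled √(2.2² + 0.9²) ≈ 2.4 units.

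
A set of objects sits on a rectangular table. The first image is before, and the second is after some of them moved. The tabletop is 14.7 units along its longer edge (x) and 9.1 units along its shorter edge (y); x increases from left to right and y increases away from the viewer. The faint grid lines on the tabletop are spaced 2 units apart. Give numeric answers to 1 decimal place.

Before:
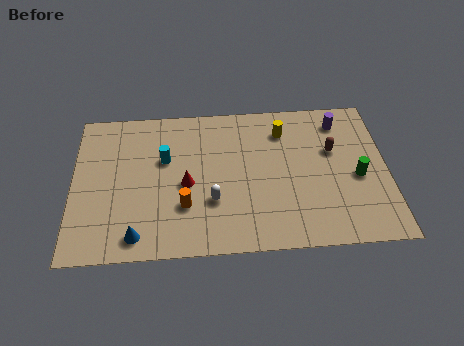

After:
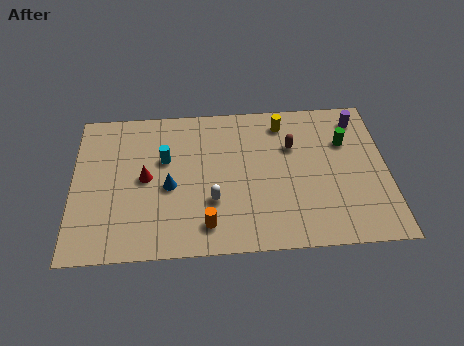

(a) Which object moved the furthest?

the blue cone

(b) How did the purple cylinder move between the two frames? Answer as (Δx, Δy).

(0.9, 0.1)

From the two frames, the purple cylinder sits at roughly (12.6, 7.5) before and (13.5, 7.6) after.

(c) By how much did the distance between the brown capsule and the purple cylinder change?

+1.7

Before: roughly 1.8 units apart; after: 3.5. That's 1.7 units further apart.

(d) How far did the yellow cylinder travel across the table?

0.5

The yellow cylinder was near (9.9, 7.1) before and (9.9, 7.6) after, so it travelled √(0.0² + 0.5²) ≈ 0.5 units.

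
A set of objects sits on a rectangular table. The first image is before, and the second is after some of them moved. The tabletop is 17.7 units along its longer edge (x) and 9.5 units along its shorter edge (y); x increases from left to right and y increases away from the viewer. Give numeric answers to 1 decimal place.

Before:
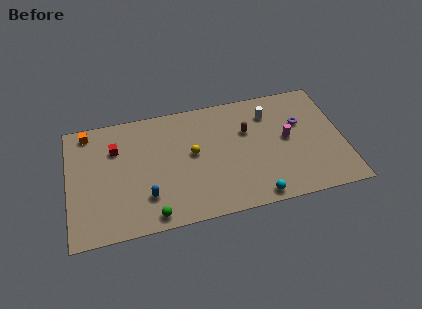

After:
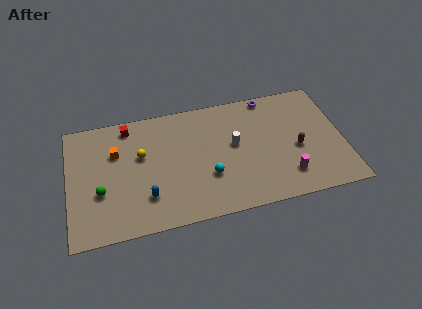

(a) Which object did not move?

the blue capsule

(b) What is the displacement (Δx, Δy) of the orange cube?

(1.7, -2.0)

From the two frames, the orange cube sits at roughly (1.4, 8.4) before and (3.1, 6.4) after.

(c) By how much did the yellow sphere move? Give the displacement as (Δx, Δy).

(-3.3, 0.6)

From the two frames, the yellow sphere sits at roughly (8.0, 5.2) before and (4.7, 5.8) after.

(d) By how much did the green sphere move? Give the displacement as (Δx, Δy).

(-3.2, 2.5)

The green sphere was at about (5.2, 1.0) and moved to about (2.0, 3.5).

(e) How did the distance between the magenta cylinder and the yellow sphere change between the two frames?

+3.8

They were about 6.1 units apart before and 9.9 after — 3.8 units further apart.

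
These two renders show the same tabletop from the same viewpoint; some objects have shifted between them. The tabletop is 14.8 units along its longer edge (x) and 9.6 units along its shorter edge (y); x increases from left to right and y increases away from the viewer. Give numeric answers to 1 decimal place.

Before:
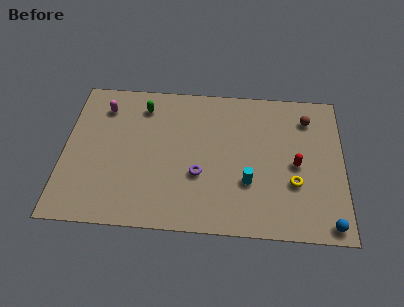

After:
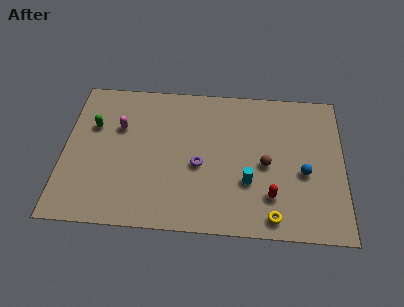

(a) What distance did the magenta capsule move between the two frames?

1.6

The magenta capsule was near (2.0, 7.6) before and (2.9, 6.3) after, so it travelled √(0.9² + 1.3²) ≈ 1.6 units.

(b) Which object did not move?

the cyan cylinder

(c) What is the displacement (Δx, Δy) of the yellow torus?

(-1.1, -2.2)

The yellow torus was at about (12.2, 3.3) and moved to about (11.1, 1.1).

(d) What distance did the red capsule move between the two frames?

2.5

The red capsule was near (12.3, 4.5) before and (11.0, 2.4) after, so it travelled √(1.3² + 2.1²) ≈ 2.5 units.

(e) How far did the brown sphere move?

3.9

From (12.9, 7.6) to (10.7, 4.4), the brown sphere covered √(2.2² + 3.2²) ≈ 3.9 units.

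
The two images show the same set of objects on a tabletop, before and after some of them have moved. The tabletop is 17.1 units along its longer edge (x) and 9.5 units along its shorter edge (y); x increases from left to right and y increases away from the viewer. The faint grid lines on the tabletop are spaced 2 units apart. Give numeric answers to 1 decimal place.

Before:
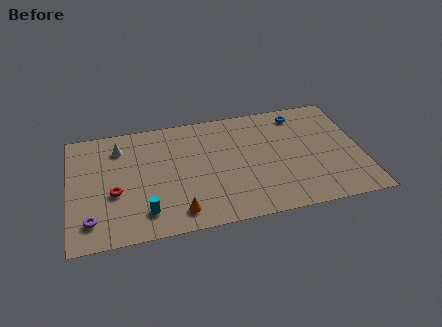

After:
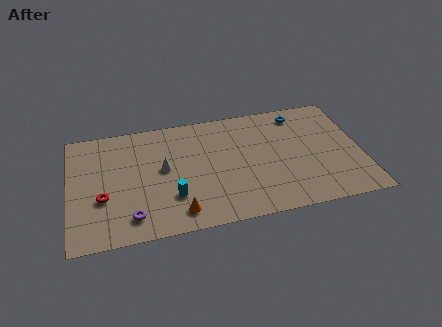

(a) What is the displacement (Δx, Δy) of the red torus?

(-0.7, -0.3)

The red torus was at about (2.6, 3.8) and moved to about (1.9, 3.5).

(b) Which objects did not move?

the blue torus and the orange cone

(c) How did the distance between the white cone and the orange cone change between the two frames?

-3.0

Before: roughly 6.8 units apart; after: 3.8. That's 3.0 units closer together.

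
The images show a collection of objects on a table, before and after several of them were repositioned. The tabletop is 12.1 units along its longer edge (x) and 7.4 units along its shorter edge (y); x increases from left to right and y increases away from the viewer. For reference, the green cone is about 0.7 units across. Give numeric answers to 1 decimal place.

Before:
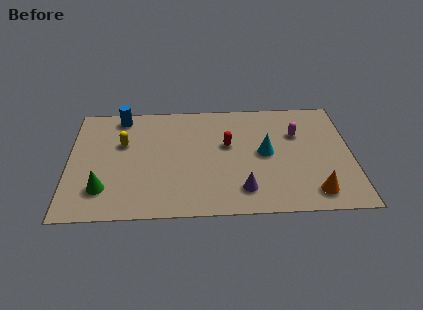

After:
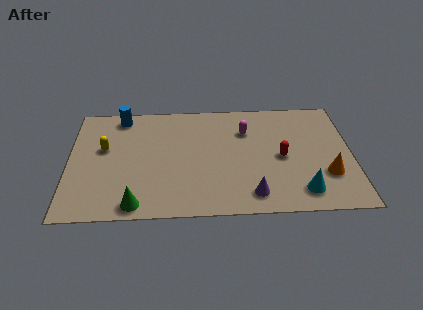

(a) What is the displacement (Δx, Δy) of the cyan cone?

(1.5, -2.5)

From the two frames, the cyan cone sits at roughly (8.4, 3.8) before and (9.9, 1.3) after.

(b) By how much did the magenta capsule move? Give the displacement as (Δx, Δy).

(-2.2, 0.3)

The magenta capsule started near (9.8, 5.0) and ended near (7.6, 5.3).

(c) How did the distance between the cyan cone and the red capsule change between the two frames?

+0.6

The distance was about 1.7 in the first image and 2.3 in the second, so they moved 0.6 units further apart.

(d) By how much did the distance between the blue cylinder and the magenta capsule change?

-2.2

They were about 7.7 units apart before and 5.5 after — 2.2 units closer together.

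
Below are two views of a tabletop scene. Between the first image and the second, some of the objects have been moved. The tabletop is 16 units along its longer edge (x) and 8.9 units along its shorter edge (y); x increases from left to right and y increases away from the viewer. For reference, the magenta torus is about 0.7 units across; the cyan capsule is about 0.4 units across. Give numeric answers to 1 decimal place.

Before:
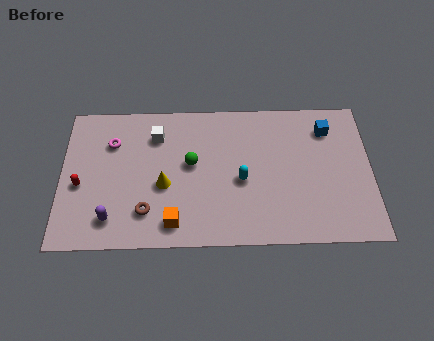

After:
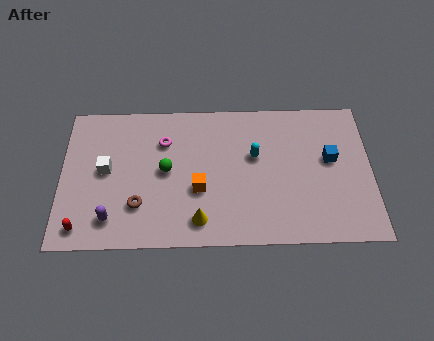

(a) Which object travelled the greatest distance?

the white cube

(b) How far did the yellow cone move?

2.8

The yellow cone was near (5.3, 3.7) before and (7.1, 1.5) after, so it travelled √(1.8² + 2.2²) ≈ 2.8 units.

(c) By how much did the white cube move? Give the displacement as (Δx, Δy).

(-2.6, -2.1)

The white cube started near (4.9, 6.8) and ended near (2.3, 4.7).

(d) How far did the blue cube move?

1.9

The blue cube was near (13.8, 7.0) before and (13.9, 5.1) after, so it travelled √(0.1² + 1.9²) ≈ 1.9 units.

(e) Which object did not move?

the purple capsule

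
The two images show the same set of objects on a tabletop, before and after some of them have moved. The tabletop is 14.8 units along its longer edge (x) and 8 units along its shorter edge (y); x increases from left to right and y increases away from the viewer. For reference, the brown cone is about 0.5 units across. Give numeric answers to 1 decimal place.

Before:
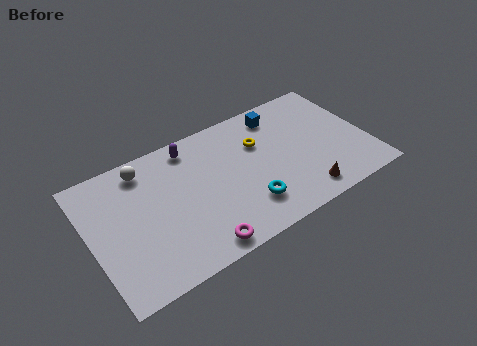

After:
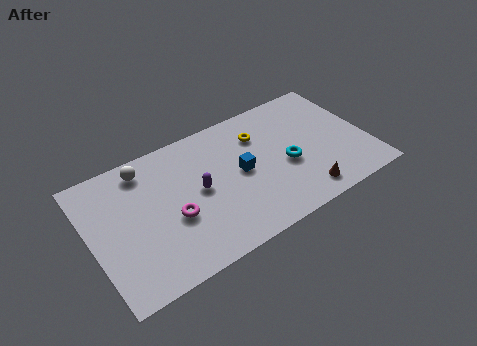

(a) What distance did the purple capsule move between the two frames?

2.8

From (5.7, 6.9) to (5.7, 4.1), the purple capsule covered √(0.0² + 2.8²) ≈ 2.8 units.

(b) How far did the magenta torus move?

2.5

The magenta torus was near (5.2, 0.9) before and (4.2, 3.2) after, so it travelled √(1.0² + 2.3²) ≈ 2.5 units.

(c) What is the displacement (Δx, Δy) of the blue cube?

(-2.5, -2.6)

The blue cube was at about (10.5, 6.7) and moved to about (8.0, 4.1).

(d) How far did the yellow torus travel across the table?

0.5

From (9.2, 5.4) to (9.3, 5.9), the yellow torus covered √(0.1² + 0.5²) ≈ 0.5 units.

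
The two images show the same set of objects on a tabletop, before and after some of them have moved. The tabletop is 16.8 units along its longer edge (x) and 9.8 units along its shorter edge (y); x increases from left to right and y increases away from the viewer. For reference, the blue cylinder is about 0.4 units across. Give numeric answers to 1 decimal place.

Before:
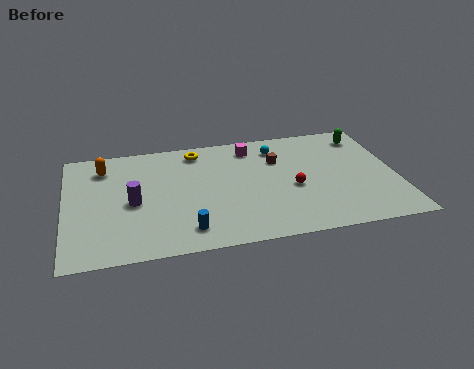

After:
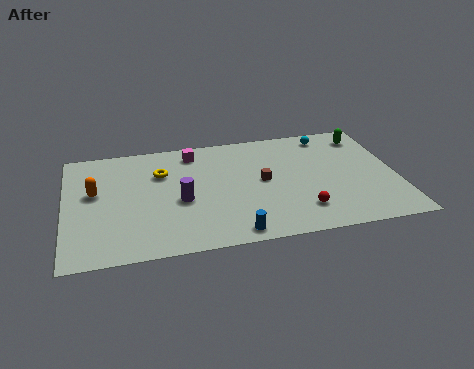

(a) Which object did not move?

the green capsule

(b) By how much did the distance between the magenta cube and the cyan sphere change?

+5.7

They were about 1.3 units apart before and 7.0 after — 5.7 units further apart.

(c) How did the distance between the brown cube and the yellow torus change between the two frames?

+1.0

Before: roughly 4.4 units apart; after: 5.4. That's 1.0 units further apart.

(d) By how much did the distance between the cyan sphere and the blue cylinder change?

+1.3

Before: roughly 7.9 units apart; after: 9.2. That's 1.3 units further apart.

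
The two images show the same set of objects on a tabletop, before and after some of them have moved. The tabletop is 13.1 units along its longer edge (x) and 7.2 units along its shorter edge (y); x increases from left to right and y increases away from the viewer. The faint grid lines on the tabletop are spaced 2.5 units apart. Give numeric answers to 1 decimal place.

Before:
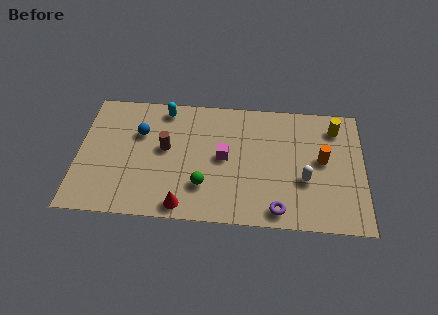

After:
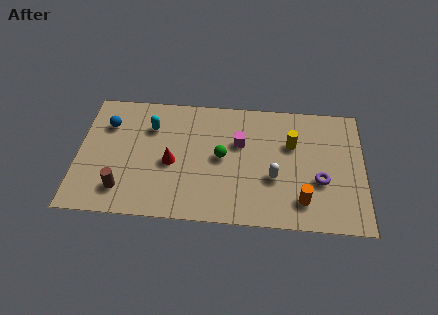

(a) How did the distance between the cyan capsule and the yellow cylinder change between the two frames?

-1.4

The distance was about 7.9 in the first image and 6.5 in the second, so they moved 1.4 units closer together.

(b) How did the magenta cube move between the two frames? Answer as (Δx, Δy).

(0.7, 0.9)

The magenta cube was at about (6.7, 3.7) and moved to about (7.4, 4.6).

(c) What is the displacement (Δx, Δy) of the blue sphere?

(-1.5, 0.4)

From the two frames, the blue sphere sits at roughly (2.8, 4.8) before and (1.3, 5.2) after.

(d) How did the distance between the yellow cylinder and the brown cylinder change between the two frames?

+0.3

They were about 8.0 units apart before and 8.3 after — 0.3 units further apart.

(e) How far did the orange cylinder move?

2.6

The orange cylinder was near (11.2, 3.9) before and (10.3, 1.5) after, so it travelled √(0.9² + 2.4²) ≈ 2.6 units.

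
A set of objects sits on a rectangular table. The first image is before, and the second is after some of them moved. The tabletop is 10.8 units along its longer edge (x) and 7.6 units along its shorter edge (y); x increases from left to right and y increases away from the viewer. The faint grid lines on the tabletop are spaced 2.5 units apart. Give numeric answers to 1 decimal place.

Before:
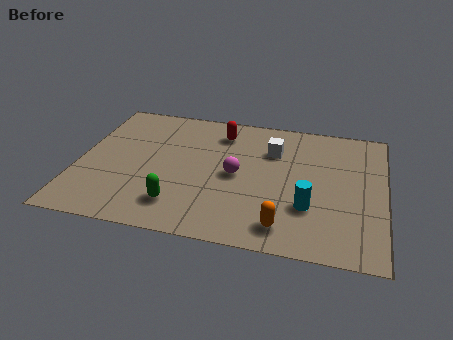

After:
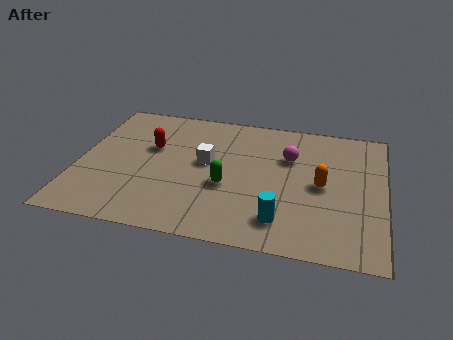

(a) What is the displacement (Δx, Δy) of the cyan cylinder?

(-0.9, -0.9)

From the two frames, the cyan cylinder sits at roughly (8.2, 2.4) before and (7.3, 1.5) after.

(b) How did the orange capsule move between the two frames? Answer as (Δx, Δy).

(1.2, 2.5)

From the two frames, the orange capsule sits at roughly (7.4, 1.2) before and (8.6, 3.7) after.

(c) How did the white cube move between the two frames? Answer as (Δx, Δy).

(-2.3, -1.2)

From the two frames, the white cube sits at roughly (6.8, 5.4) before and (4.5, 4.2) after.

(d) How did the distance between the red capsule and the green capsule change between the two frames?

-1.4

The distance was about 4.7 in the first image and 3.3 in the second, so they moved 1.4 units closer together.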